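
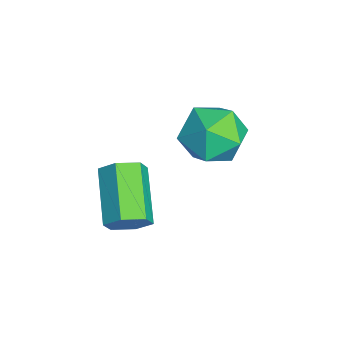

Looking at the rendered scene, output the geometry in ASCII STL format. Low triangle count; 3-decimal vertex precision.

solid 
facet normal 0.881 0.033 -0.473
outer loop
vertex 1.737 -1.15 -0.4
vertex 1.392 -0.927 -1.027
vertex 1.638 -0.419 -0.533
endloop
endfacet
facet normal 0.455 0.219 0.863
outer loop
vertex 1.737 -1.15 -0.4
vertex 1.638 -0.419 -0.533
vertex -0.007 -1.217 0.535
endloop
endfacet
facet normal 0.454 0.219 0.863
outer loop
vertex -0.007 -1.217 0.535
vertex 1.638 -0.419 -0.533
vertex -0.107 -0.485 0.402
endloop
endfacet
facet normal -0.881 -0.035 0.472
outer loop
vertex -0.007 -1.217 0.535
vertex -0.107 -0.485 0.402
vertex -0.352 -0.993 -0.093
endloop
endfacet
facet normal 0.881 0.033 -0.472
outer loop
vertex 1.638 -0.419 -0.533
vertex 1.392 -0.927 -1.027
vertex 1.293 -0.195 -1.161
endloop
endfacet
facet normal 0.113 0.954 0.278
outer loop
vertex 1.638 -0.419 -0.533
vertex 1.293 -0.195 -1.161
vertex -0.107 -0.485 0.402
endloop
endfacet
facet normal 0.112 0.954 0.277
outer loop
vertex -0.107 -0.485 0.402
vertex 1.293 -0.195 -1.161
vertex -0.451 -0.262 -0.226
endloop
endfacet
facet normal -0.882 -0.034 0.471
outer loop
vertex -0.107 -0.485 0.402
vertex -0.451 -0.262 -0.226
vertex -0.352 -0.993 -0.093
endloop
endfacet
facet normal 0.881 0.033 -0.472
outer loop
vertex 1.293 -0.195 -1.161
vertex 1.392 -0.927 -1.027
vertex 1.047 -0.703 -1.655
endloop
endfacet
facet normal -0.342 0.735 -0.585
outer loop
vertex 1.293 -0.195 -1.161
vertex 1.047 -0.703 -1.655
vertex -0.451 -0.262 -0.226
endloop
endfacet
facet normal -0.342 0.735 -0.585
outer loop
vertex -0.451 -0.262 -0.226
vertex 1.047 -0.703 -1.655
vertex -0.697 -0.77 -0.72
endloop
endfacet
facet normal -0.881 -0.033 0.473
outer loop
vertex -0.451 -0.262 -0.226
vertex -0.697 -0.77 -0.72
vertex -0.352 -0.993 -0.093
endloop
endfacet
facet normal 0.881 0.035 -0.472
outer loop
vertex 1.047 -0.703 -1.655
vertex 1.392 -0.927 -1.027
vertex 1.147 -1.435 -1.522
endloop
endfacet
facet normal -0.454 -0.219 -0.863
outer loop
vertex 1.047 -0.703 -1.655
vertex 1.147 -1.435 -1.522
vertex -0.697 -0.77 -0.72
endloop
endfacet
facet normal -0.454 -0.219 -0.864
outer loop
vertex -0.697 -0.77 -0.72
vertex 1.147 -1.435 -1.522
vertex -0.598 -1.501 -0.587
endloop
endfacet
facet normal -0.881 -0.033 0.473
outer loop
vertex -0.697 -0.77 -0.72
vertex -0.598 -1.501 -0.587
vertex -0.352 -0.993 -0.093
endloop
endfacet
facet normal 0.882 0.034 -0.471
outer loop
vertex 1.147 -1.435 -1.522
vertex 1.392 -0.927 -1.027
vertex 1.491 -1.658 -0.894
endloop
endfacet
facet normal -0.112 -0.954 -0.277
outer loop
vertex 1.147 -1.435 -1.522
vertex 1.491 -1.658 -0.894
vertex -0.598 -1.501 -0.587
endloop
endfacet
facet normal -0.113 -0.954 -0.278
outer loop
vertex -0.598 -1.501 -0.587
vertex 1.491 -1.658 -0.894
vertex -0.253 -1.725 0.041
endloop
endfacet
facet normal -0.881 -0.033 0.472
outer loop
vertex -0.598 -1.501 -0.587
vertex -0.253 -1.725 0.041
vertex -0.352 -0.993 -0.093
endloop
endfacet
facet normal 0.881 0.033 -0.473
outer loop
vertex 1.491 -1.658 -0.894
vertex 1.392 -0.927 -1.027
vertex 1.737 -1.15 -0.4
endloop
endfacet
facet normal 0.342 -0.735 0.585
outer loop
vertex 1.491 -1.658 -0.894
vertex 1.737 -1.15 -0.4
vertex -0.253 -1.725 0.041
endloop
endfacet
facet normal 0.342 -0.735 0.585
outer loop
vertex -0.253 -1.725 0.041
vertex 1.737 -1.15 -0.4
vertex -0.007 -1.217 0.535
endloop
endfacet
facet normal -0.881 -0.033 0.472
outer loop
vertex -0.253 -1.725 0.041
vertex -0.007 -1.217 0.535
vertex -0.352 -0.993 -0.093
endloop
endfacet
facet normal -0.876 -0.369 0.312
outer loop
vertex -3.243 2.11 -0.185
vertex -2.978 1.048 -0.698
vertex -2.66 1.262 0.449
endloop
endfacet
facet normal -0.635 0.132 0.761
outer loop
vertex -3.243 2.11 -0.185
vertex -2.66 1.262 0.449
vertex -2.32 2.419 0.532
endloop
endfacet
facet normal -0.551 0.737 0.392
outer loop
vertex -3.243 2.11 -0.185
vertex -2.32 2.419 0.532
vertex -2.428 2.92 -0.563
endloop
endfacet
facet normal -0.739 0.610 -0.285
outer loop
vertex -3.243 2.11 -0.185
vertex -2.428 2.92 -0.563
vertex -2.835 2.072 -1.323
endloop
endfacet
facet normal -0.940 -0.073 -0.334
outer loop
vertex -3.243 2.11 -0.185
vertex -2.835 2.072 -1.323
vertex -2.978 1.048 -0.698
endloop
endfacet
facet normal 0.006 -0.073 0.997
outer loop
vertex -2.32 2.419 0.532
vertex -2.66 1.262 0.449
vertex -1.485 1.548 0.463
endloop
endfacet
facet normal -0.383 -0.883 0.271
outer loop
vertex -2.66 1.262 0.449
vertex -2.978 1.048 -0.698
vertex -1.892 0.7 -0.297
endloop
endfacet
facet normal -0.486 -0.405 -0.774
outer loop
vertex -2.978 1.048 -0.698
vertex -2.835 2.072 -1.323
vertex -2.0 1.201 -1.392
endloop
endfacet
facet normal -0.162 0.701 -0.695
outer loop
vertex -2.835 2.072 -1.323
vertex -2.428 2.92 -0.563
vertex -1.66 2.358 -1.309
endloop
endfacet
facet normal 0.142 0.905 0.400
outer loop
vertex -2.428 2.92 -0.563
vertex -2.32 2.419 0.532
vertex -1.342 2.572 -0.162
endloop
endfacet
facet normal 0.739 -0.610 0.285
outer loop
vertex -1.077 1.51 -0.675
vertex -1.485 1.548 0.463
vertex -1.892 0.7 -0.297
endloop
endfacet
facet normal 0.551 -0.737 -0.392
outer loop
vertex -1.077 1.51 -0.675
vertex -1.892 0.7 -0.297
vertex -2.0 1.201 -1.392
endloop
endfacet
facet normal 0.635 -0.132 -0.761
outer loop
vertex -1.077 1.51 -0.675
vertex -2.0 1.201 -1.392
vertex -1.66 2.358 -1.309
endloop
endfacet
facet normal 0.876 0.369 -0.312
outer loop
vertex -1.077 1.51 -0.675
vertex -1.66 2.358 -1.309
vertex -1.342 2.572 -0.162
endloop
endfacet
facet normal 0.940 0.073 0.334
outer loop
vertex -1.077 1.51 -0.675
vertex -1.342 2.572 -0.162
vertex -1.485 1.548 0.463
endloop
endfacet
facet normal 0.162 -0.701 0.695
outer loop
vertex -1.892 0.7 -0.297
vertex -1.485 1.548 0.463
vertex -2.66 1.262 0.449
endloop
endfacet
facet normal -0.142 -0.905 -0.400
outer loop
vertex -2.0 1.201 -1.392
vertex -1.892 0.7 -0.297
vertex -2.978 1.048 -0.698
endloop
endfacet
facet normal -0.006 0.073 -0.997
outer loop
vertex -1.66 2.358 -1.309
vertex -2.0 1.201 -1.392
vertex -2.835 2.072 -1.323
endloop
endfacet
facet normal 0.383 0.883 -0.271
outer loop
vertex -1.342 2.572 -0.162
vertex -1.66 2.358 -1.309
vertex -2.428 2.92 -0.563
endloop
endfacet
facet normal 0.486 0.405 0.774
outer loop
vertex -1.485 1.548 0.463
vertex -1.342 2.572 -0.162
vertex -2.32 2.419 0.532
endloop
endfacet

endsolid


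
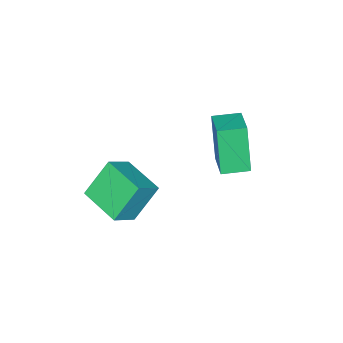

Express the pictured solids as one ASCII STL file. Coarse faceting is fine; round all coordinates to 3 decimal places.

solid 
facet normal -0.732 0.680 0.034
outer loop
vertex -3.025 1.886 3.446
vertex -2.119 2.841 3.863
vertex -2.641 2.4 1.436
endloop
endfacet
facet normal -0.656 -0.692 -0.302
outer loop
vertex -1.821 1.639 1.397
vertex -3.025 1.886 3.446
vertex -2.641 2.4 1.436
endloop
endfacet
facet normal -0.733 0.680 0.034
outer loop
vertex -2.641 2.4 1.436
vertex -2.119 2.841 3.863
vertex -1.736 3.355 1.852
endloop
endfacet
facet normal 0.181 0.244 -0.953
outer loop
vertex -1.736 3.355 1.852
vertex -1.821 1.639 1.397
vertex -2.641 2.4 1.436
endloop
endfacet
facet normal -0.181 -0.244 0.953
outer loop
vertex -3.025 1.886 3.446
vertex -1.299 2.08 3.824
vertex -2.119 2.841 3.863
endloop
endfacet
facet normal -0.656 -0.692 -0.302
outer loop
vertex -2.204 1.125 3.408
vertex -3.025 1.886 3.446
vertex -1.821 1.639 1.397
endloop
endfacet
facet normal -0.181 -0.243 0.953
outer loop
vertex -2.204 1.125 3.408
vertex -1.299 2.08 3.824
vertex -3.025 1.886 3.446
endloop
endfacet
facet normal 0.656 0.692 0.302
outer loop
vertex -2.119 2.841 3.863
vertex -1.299 2.08 3.824
vertex -1.736 3.355 1.852
endloop
endfacet
facet normal 0.182 0.244 -0.953
outer loop
vertex -0.915 2.594 1.814
vertex -1.821 1.639 1.397
vertex -1.736 3.355 1.852
endloop
endfacet
facet normal 0.655 0.692 0.302
outer loop
vertex -1.736 3.355 1.852
vertex -1.299 2.08 3.824
vertex -0.915 2.594 1.814
endloop
endfacet
facet normal 0.732 -0.680 -0.034
outer loop
vertex -0.915 2.594 1.814
vertex -2.204 1.125 3.408
vertex -1.821 1.639 1.397
endloop
endfacet
facet normal 0.733 -0.680 -0.034
outer loop
vertex -1.299 2.08 3.824
vertex -2.204 1.125 3.408
vertex -0.915 2.594 1.814
endloop
endfacet
facet normal -0.576 0.200 0.793
outer loop
vertex 1.763 -0.484 2.743
vertex 2.105 1.233 2.559
vertex 0.786 -0.369 2.005
endloop
endfacet
facet normal -0.194 -0.975 0.105
outer loop
vertex 1.775 -0.713 0.641
vertex 1.763 -0.484 2.743
vertex 0.786 -0.369 2.005
endloop
endfacet
facet normal -0.575 0.199 0.793
outer loop
vertex 0.786 -0.369 2.005
vertex 2.105 1.233 2.559
vertex 1.127 1.348 1.821
endloop
endfacet
facet normal -0.795 0.094 -0.600
outer loop
vertex 1.127 1.348 1.821
vertex 1.775 -0.713 0.641
vertex 0.786 -0.369 2.005
endloop
endfacet
facet normal 0.795 -0.094 0.600
outer loop
vertex 1.763 -0.484 2.743
vertex 3.094 0.889 1.195
vertex 2.105 1.233 2.559
endloop
endfacet
facet normal -0.194 -0.975 0.105
outer loop
vertex 2.753 -0.828 1.379
vertex 1.763 -0.484 2.743
vertex 1.775 -0.713 0.641
endloop
endfacet
facet normal 0.794 -0.093 0.600
outer loop
vertex 2.753 -0.828 1.379
vertex 3.094 0.889 1.195
vertex 1.763 -0.484 2.743
endloop
endfacet
facet normal 0.194 0.975 -0.105
outer loop
vertex 2.105 1.233 2.559
vertex 3.094 0.889 1.195
vertex 1.127 1.348 1.821
endloop
endfacet
facet normal -0.794 0.094 -0.600
outer loop
vertex 2.117 1.004 0.457
vertex 1.775 -0.713 0.641
vertex 1.127 1.348 1.821
endloop
endfacet
facet normal 0.194 0.975 -0.105
outer loop
vertex 1.127 1.348 1.821
vertex 3.094 0.889 1.195
vertex 2.117 1.004 0.457
endloop
endfacet
facet normal 0.575 -0.200 -0.793
outer loop
vertex 2.117 1.004 0.457
vertex 2.753 -0.828 1.379
vertex 1.775 -0.713 0.641
endloop
endfacet
facet normal 0.576 -0.199 -0.793
outer loop
vertex 3.094 0.889 1.195
vertex 2.753 -0.828 1.379
vertex 2.117 1.004 0.457
endloop
endfacet

endsolid


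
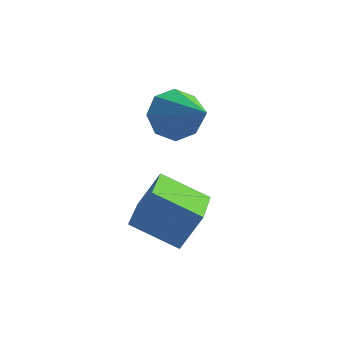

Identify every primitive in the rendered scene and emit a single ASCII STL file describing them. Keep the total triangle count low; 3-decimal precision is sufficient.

solid 
facet normal -0.454 -0.273 -0.848
outer loop
vertex -0.752 -3.324 0.351
vertex -0.762 -1.809 -0.131
vertex 0.558 -3.518 -0.287
endloop
endfacet
facet normal 0.006 -0.953 0.303
outer loop
vertex 1.102 -3.191 0.731
vertex -0.752 -3.324 0.351
vertex 0.558 -3.518 -0.287
endloop
endfacet
facet normal -0.454 -0.273 -0.848
outer loop
vertex 0.558 -3.518 -0.287
vertex -0.762 -1.809 -0.131
vertex 0.548 -2.003 -0.769
endloop
endfacet
facet normal 0.891 -0.132 -0.434
outer loop
vertex 0.548 -2.003 -0.769
vertex 1.102 -3.191 0.731
vertex 0.558 -3.518 -0.287
endloop
endfacet
facet normal -0.891 0.132 0.434
outer loop
vertex -0.752 -3.324 0.351
vertex -0.218 -1.482 0.887
vertex -0.762 -1.809 -0.131
endloop
endfacet
facet normal 0.006 -0.953 0.303
outer loop
vertex -0.208 -2.997 1.369
vertex -0.752 -3.324 0.351
vertex 1.102 -3.191 0.731
endloop
endfacet
facet normal -0.891 0.132 0.434
outer loop
vertex -0.208 -2.997 1.369
vertex -0.218 -1.482 0.887
vertex -0.752 -3.324 0.351
endloop
endfacet
facet normal -0.006 0.953 -0.303
outer loop
vertex -0.762 -1.809 -0.131
vertex -0.218 -1.482 0.887
vertex 0.548 -2.003 -0.769
endloop
endfacet
facet normal 0.891 -0.132 -0.434
outer loop
vertex 1.092 -1.676 0.249
vertex 1.102 -3.191 0.731
vertex 0.548 -2.003 -0.769
endloop
endfacet
facet normal -0.006 0.953 -0.303
outer loop
vertex 0.548 -2.003 -0.769
vertex -0.218 -1.482 0.887
vertex 1.092 -1.676 0.249
endloop
endfacet
facet normal 0.454 0.273 0.848
outer loop
vertex 1.092 -1.676 0.249
vertex -0.208 -2.997 1.369
vertex 1.102 -3.191 0.731
endloop
endfacet
facet normal 0.454 0.273 0.848
outer loop
vertex -0.218 -1.482 0.887
vertex -0.208 -2.997 1.369
vertex 1.092 -1.676 0.249
endloop
endfacet
facet normal -0.546 0.619 -0.564
outer loop
vertex 0.487 0.016 1.396
vertex -0.061 0.095 2.014
vertex 0.629 0.497 1.787
endloop
endfacet
facet normal 0.958 -0.055 -0.281
outer loop
vertex 0.487 0.016 1.396
vertex 0.629 0.497 1.787
vertex 0.901 -0.995 3.006
endloop
endfacet
facet normal -0.546 0.620 -0.563
outer loop
vertex 0.629 0.497 1.787
vertex -0.061 0.095 2.014
vertex 0.367 0.742 2.311
endloop
endfacet
facet normal 0.886 0.379 0.266
outer loop
vertex 0.629 0.497 1.787
vertex 0.367 0.742 2.311
vertex 0.901 -0.995 3.006
endloop
endfacet
facet normal -0.546 0.620 -0.563
outer loop
vertex 0.367 0.742 2.311
vertex -0.061 0.095 2.014
vertex -0.146 0.608 2.661
endloop
endfacet
facet normal 0.422 0.446 0.789
outer loop
vertex 0.367 0.742 2.311
vertex -0.146 0.608 2.661
vertex 0.901 -0.995 3.006
endloop
endfacet
facet normal -0.547 0.620 -0.563
outer loop
vertex -0.146 0.608 2.661
vertex -0.061 0.095 2.014
vertex -0.609 0.174 2.633
endloop
endfacet
facet normal -0.160 0.107 0.981
outer loop
vertex -0.146 0.608 2.661
vertex -0.609 0.174 2.633
vertex 0.901 -0.995 3.006
endloop
endfacet
facet normal -0.546 0.620 -0.563
outer loop
vertex -0.609 0.174 2.633
vertex -0.061 0.095 2.014
vertex -0.751 -0.306 2.242
endloop
endfacet
facet normal -0.522 -0.441 0.731
outer loop
vertex -0.609 0.174 2.633
vertex -0.751 -0.306 2.242
vertex 0.901 -0.995 3.006
endloop
endfacet
facet normal -0.546 0.620 -0.563
outer loop
vertex -0.751 -0.306 2.242
vertex -0.061 0.095 2.014
vertex -0.489 -0.551 1.718
endloop
endfacet
facet normal -0.450 -0.874 0.184
outer loop
vertex -0.751 -0.306 2.242
vertex -0.489 -0.551 1.718
vertex 0.901 -0.995 3.006
endloop
endfacet
facet normal -0.546 0.620 -0.564
outer loop
vertex -0.489 -0.551 1.718
vertex -0.061 0.095 2.014
vertex 0.024 -0.418 1.368
endloop
endfacet
facet normal 0.013 -0.941 -0.338
outer loop
vertex -0.489 -0.551 1.718
vertex 0.024 -0.418 1.368
vertex 0.901 -0.995 3.006
endloop
endfacet
facet normal -0.546 0.619 -0.564
outer loop
vertex 0.024 -0.418 1.368
vertex -0.061 0.095 2.014
vertex 0.487 0.016 1.396
endloop
endfacet
facet normal 0.596 -0.602 -0.531
outer loop
vertex 0.024 -0.418 1.368
vertex 0.487 0.016 1.396
vertex 0.901 -0.995 3.006
endloop
endfacet

endsolid


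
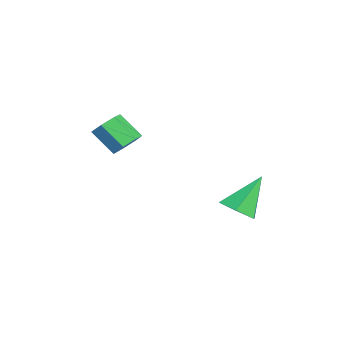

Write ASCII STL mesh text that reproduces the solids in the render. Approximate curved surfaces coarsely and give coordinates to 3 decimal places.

solid 
facet normal 0.400 0.606 -0.688
outer loop
vertex 1.286 -2.75 0.496
vertex 0.554 -2.575 0.225
vertex 0.976 -2.206 0.795
endloop
endfacet
facet normal 0.800 0.135 0.584
outer loop
vertex 1.286 -2.75 0.496
vertex 0.976 -2.206 0.795
vertex 0.698 -3.641 1.507
endloop
endfacet
facet normal 0.800 0.135 0.584
outer loop
vertex 0.698 -3.641 1.507
vertex 0.976 -2.206 0.795
vertex 0.388 -3.096 1.806
endloop
endfacet
facet normal -0.401 -0.605 0.688
outer loop
vertex 0.698 -3.641 1.507
vertex 0.388 -3.096 1.806
vertex -0.034 -3.465 1.235
endloop
endfacet
facet normal 0.400 0.606 -0.688
outer loop
vertex 0.976 -2.206 0.795
vertex 0.554 -2.575 0.225
vertex 0.348 -1.939 0.665
endloop
endfacet
facet normal 0.151 0.697 0.701
outer loop
vertex 0.976 -2.206 0.795
vertex 0.348 -1.939 0.665
vertex 0.388 -3.096 1.806
endloop
endfacet
facet normal 0.150 0.697 0.701
outer loop
vertex 0.388 -3.096 1.806
vertex 0.348 -1.939 0.665
vertex -0.24 -2.83 1.676
endloop
endfacet
facet normal -0.399 -0.607 0.687
outer loop
vertex 0.388 -3.096 1.806
vertex -0.24 -2.83 1.676
vertex -0.034 -3.465 1.235
endloop
endfacet
facet normal 0.401 0.605 -0.687
outer loop
vertex 0.348 -1.939 0.665
vertex 0.554 -2.575 0.225
vertex -0.124 -2.151 0.203
endloop
endfacet
facet normal -0.614 0.734 0.290
outer loop
vertex 0.348 -1.939 0.665
vertex -0.124 -2.151 0.203
vertex -0.24 -2.83 1.676
endloop
endfacet
facet normal -0.614 0.734 0.290
outer loop
vertex -0.24 -2.83 1.676
vertex -0.124 -2.151 0.203
vertex -0.712 -3.042 1.214
endloop
endfacet
facet normal -0.400 -0.607 0.687
outer loop
vertex -0.24 -2.83 1.676
vertex -0.712 -3.042 1.214
vertex -0.034 -3.465 1.235
endloop
endfacet
facet normal 0.401 0.606 -0.687
outer loop
vertex -0.124 -2.151 0.203
vertex 0.554 -2.575 0.225
vertex -0.086 -2.682 -0.243
endloop
endfacet
facet normal -0.915 0.219 -0.339
outer loop
vertex -0.124 -2.151 0.203
vertex -0.086 -2.682 -0.243
vertex -0.712 -3.042 1.214
endloop
endfacet
facet normal -0.915 0.219 -0.339
outer loop
vertex -0.712 -3.042 1.214
vertex -0.086 -2.682 -0.243
vertex -0.674 -3.573 0.768
endloop
endfacet
facet normal -0.400 -0.606 0.688
outer loop
vertex -0.712 -3.042 1.214
vertex -0.674 -3.573 0.768
vertex -0.034 -3.465 1.235
endloop
endfacet
facet normal 0.401 0.606 -0.687
outer loop
vertex -0.086 -2.682 -0.243
vertex 0.554 -2.575 0.225
vertex 0.434 -3.132 -0.336
endloop
endfacet
facet normal -0.527 -0.462 -0.713
outer loop
vertex -0.086 -2.682 -0.243
vertex 0.434 -3.132 -0.336
vertex -0.674 -3.573 0.768
endloop
endfacet
facet normal -0.528 -0.461 -0.714
outer loop
vertex -0.674 -3.573 0.768
vertex 0.434 -3.132 -0.336
vertex -0.154 -4.023 0.674
endloop
endfacet
facet normal -0.400 -0.606 0.688
outer loop
vertex -0.674 -3.573 0.768
vertex -0.154 -4.023 0.674
vertex -0.034 -3.465 1.235
endloop
endfacet
facet normal 0.399 0.607 -0.688
outer loop
vertex 0.434 -3.132 -0.336
vertex 0.554 -2.575 0.225
vertex 1.045 -3.162 -0.008
endloop
endfacet
facet normal 0.257 -0.794 -0.551
outer loop
vertex 0.434 -3.132 -0.336
vertex 1.045 -3.162 -0.008
vertex -0.154 -4.023 0.674
endloop
endfacet
facet normal 0.257 -0.794 -0.550
outer loop
vertex -0.154 -4.023 0.674
vertex 1.045 -3.162 -0.008
vertex 0.457 -4.053 1.003
endloop
endfacet
facet normal -0.400 -0.606 0.688
outer loop
vertex -0.154 -4.023 0.674
vertex 0.457 -4.053 1.003
vertex -0.034 -3.465 1.235
endloop
endfacet
facet normal 0.399 0.607 -0.687
outer loop
vertex 1.045 -3.162 -0.008
vertex 0.554 -2.575 0.225
vertex 1.286 -2.75 0.496
endloop
endfacet
facet normal 0.848 -0.529 0.027
outer loop
vertex 1.045 -3.162 -0.008
vertex 1.286 -2.75 0.496
vertex 0.457 -4.053 1.003
endloop
endfacet
facet normal 0.848 -0.529 0.027
outer loop
vertex 0.457 -4.053 1.003
vertex 1.286 -2.75 0.496
vertex 0.698 -3.641 1.507
endloop
endfacet
facet normal -0.401 -0.606 0.687
outer loop
vertex 0.457 -4.053 1.003
vertex 0.698 -3.641 1.507
vertex -0.034 -3.465 1.235
endloop
endfacet
facet normal 0.348 -0.528 -0.775
outer loop
vertex 4.287 1.696 -1.798
vertex 3.468 1.81 -2.244
vertex 4.158 2.437 -2.361
endloop
endfacet
facet normal 0.733 0.488 0.474
outer loop
vertex 4.287 1.696 -1.798
vertex 4.158 2.437 -2.361
vertex 2.752 2.89 -0.656
endloop
endfacet
facet normal 0.348 -0.528 -0.775
outer loop
vertex 4.158 2.437 -2.361
vertex 3.468 1.81 -2.244
vertex 3.338 2.551 -2.807
endloop
endfacet
facet normal 0.191 0.976 -0.102
outer loop
vertex 4.158 2.437 -2.361
vertex 3.338 2.551 -2.807
vertex 2.752 2.89 -0.656
endloop
endfacet
facet normal 0.350 -0.527 -0.775
outer loop
vertex 3.338 2.551 -2.807
vertex 3.468 1.81 -2.244
vertex 2.648 1.923 -2.691
endloop
endfacet
facet normal -0.670 0.683 -0.290
outer loop
vertex 3.338 2.551 -2.807
vertex 2.648 1.923 -2.691
vertex 2.752 2.89 -0.656
endloop
endfacet
facet normal 0.350 -0.527 -0.775
outer loop
vertex 2.648 1.923 -2.691
vertex 3.468 1.81 -2.244
vertex 2.778 1.182 -2.128
endloop
endfacet
facet normal -0.990 -0.099 0.098
outer loop
vertex 2.648 1.923 -2.691
vertex 2.778 1.182 -2.128
vertex 2.752 2.89 -0.656
endloop
endfacet
facet normal 0.349 -0.527 -0.775
outer loop
vertex 2.778 1.182 -2.128
vertex 3.468 1.81 -2.244
vertex 3.597 1.068 -1.681
endloop
endfacet
facet normal -0.449 -0.587 0.673
outer loop
vertex 2.778 1.182 -2.128
vertex 3.597 1.068 -1.681
vertex 2.752 2.89 -0.656
endloop
endfacet
facet normal 0.349 -0.527 -0.775
outer loop
vertex 3.597 1.068 -1.681
vertex 3.468 1.81 -2.244
vertex 4.287 1.696 -1.798
endloop
endfacet
facet normal 0.413 -0.293 0.862
outer loop
vertex 3.597 1.068 -1.681
vertex 4.287 1.696 -1.798
vertex 2.752 2.89 -0.656
endloop
endfacet

endsolid


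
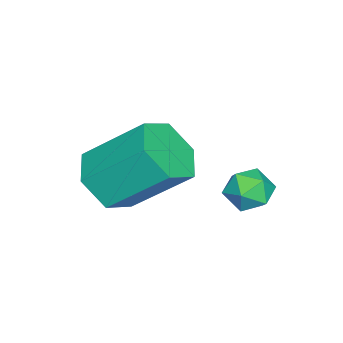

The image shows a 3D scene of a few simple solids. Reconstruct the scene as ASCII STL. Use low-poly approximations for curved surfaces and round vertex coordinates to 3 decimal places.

solid 
facet normal -0.913 0.375 0.162
outer loop
vertex -1.5 0.365 -2.478
vertex -1.356 0.418 -1.79
vertex -1.212 0.955 -2.222
endloop
endfacet
facet normal -0.681 0.545 -0.490
outer loop
vertex -1.5 0.365 -2.478
vertex -1.212 0.955 -2.222
vertex -0.985 0.689 -2.833
endloop
endfacet
facet normal -0.540 -0.062 -0.840
outer loop
vertex -1.5 0.365 -2.478
vertex -0.985 0.689 -2.833
vertex -0.988 -0.014 -2.779
endloop
endfacet
facet normal -0.686 -0.607 -0.401
outer loop
vertex -1.5 0.365 -2.478
vertex -0.988 -0.014 -2.779
vertex -1.217 -0.181 -2.135
endloop
endfacet
facet normal -0.916 -0.338 0.218
outer loop
vertex -1.5 0.365 -2.478
vertex -1.217 -0.181 -2.135
vertex -1.356 0.418 -1.79
endloop
endfacet
facet normal -0.069 0.905 -0.420
outer loop
vertex -0.985 0.689 -2.833
vertex -1.212 0.955 -2.222
vertex -0.523 0.941 -2.365
endloop
endfacet
facet normal -0.444 0.631 0.636
outer loop
vertex -1.212 0.955 -2.222
vertex -1.356 0.418 -1.79
vertex -0.752 0.774 -1.721
endloop
endfacet
facet normal -0.450 -0.522 0.725
outer loop
vertex -1.356 0.418 -1.79
vertex -1.217 -0.181 -2.135
vertex -0.755 0.071 -1.667
endloop
endfacet
facet normal -0.077 -0.958 -0.276
outer loop
vertex -1.217 -0.181 -2.135
vertex -0.988 -0.014 -2.779
vertex -0.528 -0.195 -2.278
endloop
endfacet
facet normal 0.157 -0.076 -0.985
outer loop
vertex -0.988 -0.014 -2.779
vertex -0.985 0.689 -2.833
vertex -0.384 0.342 -2.71
endloop
endfacet
facet normal 0.686 0.607 0.401
outer loop
vertex -0.24 0.395 -2.022
vertex -0.523 0.941 -2.365
vertex -0.752 0.774 -1.721
endloop
endfacet
facet normal 0.540 0.062 0.840
outer loop
vertex -0.24 0.395 -2.022
vertex -0.752 0.774 -1.721
vertex -0.755 0.071 -1.667
endloop
endfacet
facet normal 0.681 -0.545 0.490
outer loop
vertex -0.24 0.395 -2.022
vertex -0.755 0.071 -1.667
vertex -0.528 -0.195 -2.278
endloop
endfacet
facet normal 0.913 -0.375 -0.162
outer loop
vertex -0.24 0.395 -2.022
vertex -0.528 -0.195 -2.278
vertex -0.384 0.342 -2.71
endloop
endfacet
facet normal 0.916 0.338 -0.218
outer loop
vertex -0.24 0.395 -2.022
vertex -0.384 0.342 -2.71
vertex -0.523 0.941 -2.365
endloop
endfacet
facet normal 0.077 0.958 0.276
outer loop
vertex -0.752 0.774 -1.721
vertex -0.523 0.941 -2.365
vertex -1.212 0.955 -2.222
endloop
endfacet
facet normal -0.157 0.076 0.985
outer loop
vertex -0.755 0.071 -1.667
vertex -0.752 0.774 -1.721
vertex -1.356 0.418 -1.79
endloop
endfacet
facet normal 0.069 -0.905 0.420
outer loop
vertex -0.528 -0.195 -2.278
vertex -0.755 0.071 -1.667
vertex -1.217 -0.181 -2.135
endloop
endfacet
facet normal 0.444 -0.631 -0.636
outer loop
vertex -0.384 0.342 -2.71
vertex -0.528 -0.195 -2.278
vertex -0.988 -0.014 -2.779
endloop
endfacet
facet normal 0.450 0.522 -0.725
outer loop
vertex -0.523 0.941 -2.365
vertex -0.384 0.342 -2.71
vertex -0.985 0.689 -2.833
endloop
endfacet
facet normal 0.092 -0.744 -0.662
outer loop
vertex 2.3 -2.005 -1.28
vertex 1.443 -2.347 -1.015
vertex 1.505 -1.706 -1.727
endloop
endfacet
facet normal 0.553 0.592 -0.587
outer loop
vertex 2.3 -2.005 -1.28
vertex 1.505 -1.706 -1.727
vertex 2.114 -0.51 0.051
endloop
endfacet
facet normal 0.553 0.592 -0.587
outer loop
vertex 2.114 -0.51 0.051
vertex 1.505 -1.706 -1.727
vertex 1.319 -0.211 -0.396
endloop
endfacet
facet normal -0.093 0.743 0.663
outer loop
vertex 2.114 -0.51 0.051
vertex 1.319 -0.211 -0.396
vertex 1.257 -0.853 0.315
endloop
endfacet
facet normal 0.093 -0.744 -0.662
outer loop
vertex 1.505 -1.706 -1.727
vertex 1.443 -2.347 -1.015
vertex 0.648 -2.048 -1.463
endloop
endfacet
facet normal -0.441 0.566 -0.697
outer loop
vertex 1.505 -1.706 -1.727
vertex 0.648 -2.048 -1.463
vertex 1.319 -0.211 -0.396
endloop
endfacet
facet normal -0.441 0.566 -0.697
outer loop
vertex 1.319 -0.211 -0.396
vertex 0.648 -2.048 -1.463
vertex 0.462 -0.554 -0.132
endloop
endfacet
facet normal -0.093 0.743 0.663
outer loop
vertex 1.319 -0.211 -0.396
vertex 0.462 -0.554 -0.132
vertex 1.257 -0.853 0.315
endloop
endfacet
facet normal 0.094 -0.743 -0.662
outer loop
vertex 0.648 -2.048 -1.463
vertex 1.443 -2.347 -1.015
vertex 0.586 -2.69 -0.751
endloop
endfacet
facet normal -0.994 -0.026 -0.110
outer loop
vertex 0.648 -2.048 -1.463
vertex 0.586 -2.69 -0.751
vertex 0.462 -0.554 -0.132
endloop
endfacet
facet normal -0.994 -0.026 -0.110
outer loop
vertex 0.462 -0.554 -0.132
vertex 0.586 -2.69 -0.751
vertex 0.4 -1.195 0.58
endloop
endfacet
facet normal -0.092 0.744 0.662
outer loop
vertex 0.462 -0.554 -0.132
vertex 0.4 -1.195 0.58
vertex 1.257 -0.853 0.315
endloop
endfacet
facet normal 0.093 -0.743 -0.663
outer loop
vertex 0.586 -2.69 -0.751
vertex 1.443 -2.347 -1.015
vertex 1.381 -2.989 -0.304
endloop
endfacet
facet normal -0.553 -0.592 0.587
outer loop
vertex 0.586 -2.69 -0.751
vertex 1.381 -2.989 -0.304
vertex 0.4 -1.195 0.58
endloop
endfacet
facet normal -0.553 -0.592 0.587
outer loop
vertex 0.4 -1.195 0.58
vertex 1.381 -2.989 -0.304
vertex 1.195 -1.494 1.027
endloop
endfacet
facet normal -0.092 0.744 0.662
outer loop
vertex 0.4 -1.195 0.58
vertex 1.195 -1.494 1.027
vertex 1.257 -0.853 0.315
endloop
endfacet
facet normal 0.093 -0.743 -0.663
outer loop
vertex 1.381 -2.989 -0.304
vertex 1.443 -2.347 -1.015
vertex 2.238 -2.646 -0.568
endloop
endfacet
facet normal 0.441 -0.566 0.697
outer loop
vertex 1.381 -2.989 -0.304
vertex 2.238 -2.646 -0.568
vertex 1.195 -1.494 1.027
endloop
endfacet
facet normal 0.441 -0.566 0.697
outer loop
vertex 1.195 -1.494 1.027
vertex 2.238 -2.646 -0.568
vertex 2.052 -1.152 0.763
endloop
endfacet
facet normal -0.093 0.744 0.662
outer loop
vertex 1.195 -1.494 1.027
vertex 2.052 -1.152 0.763
vertex 1.257 -0.853 0.315
endloop
endfacet
facet normal 0.092 -0.744 -0.662
outer loop
vertex 2.238 -2.646 -0.568
vertex 1.443 -2.347 -1.015
vertex 2.3 -2.005 -1.28
endloop
endfacet
facet normal 0.994 0.026 0.110
outer loop
vertex 2.238 -2.646 -0.568
vertex 2.3 -2.005 -1.28
vertex 2.052 -1.152 0.763
endloop
endfacet
facet normal 0.994 0.026 0.110
outer loop
vertex 2.052 -1.152 0.763
vertex 2.3 -2.005 -1.28
vertex 2.114 -0.51 0.051
endloop
endfacet
facet normal -0.094 0.743 0.662
outer loop
vertex 2.052 -1.152 0.763
vertex 2.114 -0.51 0.051
vertex 1.257 -0.853 0.315
endloop
endfacet

endsolid


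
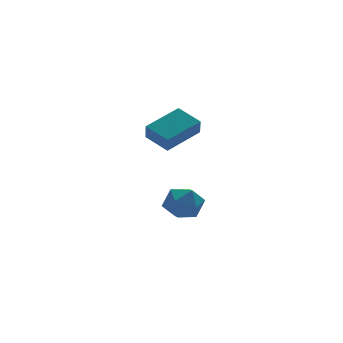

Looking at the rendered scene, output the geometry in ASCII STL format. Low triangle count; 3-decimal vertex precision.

solid 
facet normal -0.886 -0.310 -0.344
outer loop
vertex -4.29 -3.963 2.722
vertex -4.879 -2.849 3.235
vertex -4.139 -3.518 1.931
endloop
endfacet
facet normal 0.432 -0.819 -0.378
outer loop
vertex -2.401 -2.911 2.605
vertex -4.29 -3.963 2.722
vertex -4.139 -3.518 1.931
endloop
endfacet
facet normal -0.886 -0.309 -0.344
outer loop
vertex -4.139 -3.518 1.931
vertex -4.879 -2.849 3.235
vertex -4.727 -2.404 2.444
endloop
endfacet
facet normal 0.165 0.483 -0.860
outer loop
vertex -4.727 -2.404 2.444
vertex -2.401 -2.911 2.605
vertex -4.139 -3.518 1.931
endloop
endfacet
facet normal -0.165 -0.483 0.860
outer loop
vertex -4.29 -3.963 2.722
vertex -3.141 -2.242 3.909
vertex -4.879 -2.849 3.235
endloop
endfacet
facet normal 0.433 -0.819 -0.377
outer loop
vertex -2.553 -3.356 3.396
vertex -4.29 -3.963 2.722
vertex -2.401 -2.911 2.605
endloop
endfacet
facet normal -0.165 -0.483 0.860
outer loop
vertex -2.553 -3.356 3.396
vertex -3.141 -2.242 3.909
vertex -4.29 -3.963 2.722
endloop
endfacet
facet normal -0.432 0.819 0.378
outer loop
vertex -4.879 -2.849 3.235
vertex -3.141 -2.242 3.909
vertex -4.727 -2.404 2.444
endloop
endfacet
facet normal 0.165 0.483 -0.860
outer loop
vertex -2.99 -1.797 3.118
vertex -2.401 -2.911 2.605
vertex -4.727 -2.404 2.444
endloop
endfacet
facet normal -0.433 0.819 0.378
outer loop
vertex -4.727 -2.404 2.444
vertex -3.141 -2.242 3.909
vertex -2.99 -1.797 3.118
endloop
endfacet
facet normal 0.886 0.310 0.345
outer loop
vertex -2.99 -1.797 3.118
vertex -2.553 -3.356 3.396
vertex -2.401 -2.911 2.605
endloop
endfacet
facet normal 0.887 0.310 0.344
outer loop
vertex -3.141 -2.242 3.909
vertex -2.553 -3.356 3.396
vertex -2.99 -1.797 3.118
endloop
endfacet
facet normal -0.874 -0.017 0.485
outer loop
vertex -3.245 -0.415 -2.712
vertex -2.905 -1.221 -2.128
vertex -2.745 -0.234 -1.804
endloop
endfacet
facet normal -0.717 0.644 0.266
outer loop
vertex -3.245 -0.415 -2.712
vertex -2.745 -0.234 -1.804
vertex -2.531 0.354 -2.65
endloop
endfacet
facet normal -0.639 0.629 -0.443
outer loop
vertex -3.245 -0.415 -2.712
vertex -2.531 0.354 -2.65
vertex -2.559 -0.27 -3.495
endloop
endfacet
facet normal -0.748 -0.042 -0.663
outer loop
vertex -3.245 -0.415 -2.712
vertex -2.559 -0.27 -3.495
vertex -2.79 -1.244 -3.173
endloop
endfacet
facet normal -0.893 -0.441 -0.089
outer loop
vertex -3.245 -0.415 -2.712
vertex -2.79 -1.244 -3.173
vertex -2.905 -1.221 -2.128
endloop
endfacet
facet normal -0.091 0.828 0.553
outer loop
vertex -2.531 0.354 -2.65
vertex -2.745 -0.234 -1.804
vertex -1.75 0.024 -2.027
endloop
endfacet
facet normal -0.344 -0.242 0.907
outer loop
vertex -2.745 -0.234 -1.804
vertex -2.905 -1.221 -2.128
vertex -1.981 -0.95 -1.705
endloop
endfacet
facet normal -0.375 -0.927 -0.021
outer loop
vertex -2.905 -1.221 -2.128
vertex -2.79 -1.244 -3.173
vertex -2.009 -1.574 -2.55
endloop
endfacet
facet normal -0.140 -0.281 -0.950
outer loop
vertex -2.79 -1.244 -3.173
vertex -2.559 -0.27 -3.495
vertex -1.795 -0.986 -3.396
endloop
endfacet
facet normal 0.037 0.803 -0.594
outer loop
vertex -2.559 -0.27 -3.495
vertex -2.531 0.354 -2.65
vertex -1.635 0.001 -3.072
endloop
endfacet
facet normal 0.748 0.042 0.663
outer loop
vertex -1.295 -0.805 -2.488
vertex -1.75 0.024 -2.027
vertex -1.981 -0.95 -1.705
endloop
endfacet
facet normal 0.639 -0.629 0.443
outer loop
vertex -1.295 -0.805 -2.488
vertex -1.981 -0.95 -1.705
vertex -2.009 -1.574 -2.55
endloop
endfacet
facet normal 0.717 -0.644 -0.266
outer loop
vertex -1.295 -0.805 -2.488
vertex -2.009 -1.574 -2.55
vertex -1.795 -0.986 -3.396
endloop
endfacet
facet normal 0.874 0.017 -0.485
outer loop
vertex -1.295 -0.805 -2.488
vertex -1.795 -0.986 -3.396
vertex -1.635 0.001 -3.072
endloop
endfacet
facet normal 0.893 0.441 0.089
outer loop
vertex -1.295 -0.805 -2.488
vertex -1.635 0.001 -3.072
vertex -1.75 0.024 -2.027
endloop
endfacet
facet normal 0.140 0.281 0.950
outer loop
vertex -1.981 -0.95 -1.705
vertex -1.75 0.024 -2.027
vertex -2.745 -0.234 -1.804
endloop
endfacet
facet normal -0.037 -0.803 0.594
outer loop
vertex -2.009 -1.574 -2.55
vertex -1.981 -0.95 -1.705
vertex -2.905 -1.221 -2.128
endloop
endfacet
facet normal 0.091 -0.828 -0.553
outer loop
vertex -1.795 -0.986 -3.396
vertex -2.009 -1.574 -2.55
vertex -2.79 -1.244 -3.173
endloop
endfacet
facet normal 0.344 0.242 -0.907
outer loop
vertex -1.635 0.001 -3.072
vertex -1.795 -0.986 -3.396
vertex -2.559 -0.27 -3.495
endloop
endfacet
facet normal 0.375 0.927 0.021
outer loop
vertex -1.75 0.024 -2.027
vertex -1.635 0.001 -3.072
vertex -2.531 0.354 -2.65
endloop
endfacet

endsolid


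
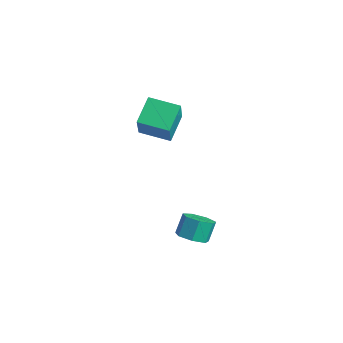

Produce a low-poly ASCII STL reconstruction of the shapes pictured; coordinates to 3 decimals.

solid 
facet normal 0.206 -0.482 -0.852
outer loop
vertex 3.09 -0.28 -2.958
vertex 2.333 -0.495 -3.019
vertex 2.685 0.153 -3.301
endloop
endfacet
facet normal 0.780 0.606 -0.156
outer loop
vertex 3.09 -0.28 -2.958
vertex 2.685 0.153 -3.301
vertex 2.865 0.25 -2.021
endloop
endfacet
facet normal 0.780 0.606 -0.156
outer loop
vertex 2.865 0.25 -2.021
vertex 2.685 0.153 -3.301
vertex 2.46 0.683 -2.363
endloop
endfacet
facet normal -0.204 0.482 0.852
outer loop
vertex 2.865 0.25 -2.021
vertex 2.46 0.683 -2.363
vertex 2.107 0.035 -2.081
endloop
endfacet
facet normal 0.204 -0.482 -0.852
outer loop
vertex 2.685 0.153 -3.301
vertex 2.333 -0.495 -3.019
vertex 2.014 0.099 -3.431
endloop
endfacet
facet normal 0.024 0.873 -0.487
outer loop
vertex 2.685 0.153 -3.301
vertex 2.014 0.099 -3.431
vertex 2.46 0.683 -2.363
endloop
endfacet
facet normal 0.025 0.873 -0.488
outer loop
vertex 2.46 0.683 -2.363
vertex 2.014 0.099 -3.431
vertex 1.789 0.629 -2.494
endloop
endfacet
facet normal -0.205 0.482 0.852
outer loop
vertex 2.46 0.683 -2.363
vertex 1.789 0.629 -2.494
vertex 2.107 0.035 -2.081
endloop
endfacet
facet normal 0.205 -0.481 -0.852
outer loop
vertex 2.014 0.099 -3.431
vertex 2.333 -0.495 -3.019
vertex 1.583 -0.403 -3.251
endloop
endfacet
facet normal -0.750 0.482 -0.453
outer loop
vertex 2.014 0.099 -3.431
vertex 1.583 -0.403 -3.251
vertex 1.789 0.629 -2.494
endloop
endfacet
facet normal -0.750 0.482 -0.453
outer loop
vertex 1.789 0.629 -2.494
vertex 1.583 -0.403 -3.251
vertex 1.358 0.127 -2.314
endloop
endfacet
facet normal -0.206 0.482 0.852
outer loop
vertex 1.789 0.629 -2.494
vertex 1.358 0.127 -2.314
vertex 2.107 0.035 -2.081
endloop
endfacet
facet normal 0.204 -0.482 -0.852
outer loop
vertex 1.583 -0.403 -3.251
vertex 2.333 -0.495 -3.019
vertex 1.716 -0.974 -2.896
endloop
endfacet
facet normal -0.959 -0.271 -0.077
outer loop
vertex 1.583 -0.403 -3.251
vertex 1.716 -0.974 -2.896
vertex 1.358 0.127 -2.314
endloop
endfacet
facet normal -0.959 -0.271 -0.077
outer loop
vertex 1.358 0.127 -2.314
vertex 1.716 -0.974 -2.896
vertex 1.491 -0.444 -1.959
endloop
endfacet
facet normal -0.206 0.482 0.852
outer loop
vertex 1.358 0.127 -2.314
vertex 1.491 -0.444 -1.959
vertex 2.107 0.035 -2.081
endloop
endfacet
facet normal 0.205 -0.483 -0.851
outer loop
vertex 1.716 -0.974 -2.896
vertex 2.333 -0.495 -3.019
vertex 2.314 -1.184 -2.633
endloop
endfacet
facet normal -0.445 -0.821 0.357
outer loop
vertex 1.716 -0.974 -2.896
vertex 2.314 -1.184 -2.633
vertex 1.491 -0.444 -1.959
endloop
endfacet
facet normal -0.446 -0.821 0.356
outer loop
vertex 1.491 -0.444 -1.959
vertex 2.314 -1.184 -2.633
vertex 2.089 -0.655 -1.696
endloop
endfacet
facet normal -0.205 0.481 0.852
outer loop
vertex 1.491 -0.444 -1.959
vertex 2.089 -0.655 -1.696
vertex 2.107 0.035 -2.081
endloop
endfacet
facet normal 0.204 -0.483 -0.852
outer loop
vertex 2.314 -1.184 -2.633
vertex 2.333 -0.495 -3.019
vertex 2.925 -0.876 -2.661
endloop
endfacet
facet normal 0.403 -0.752 0.521
outer loop
vertex 2.314 -1.184 -2.633
vertex 2.925 -0.876 -2.661
vertex 2.089 -0.655 -1.696
endloop
endfacet
facet normal 0.404 -0.751 0.522
outer loop
vertex 2.089 -0.655 -1.696
vertex 2.925 -0.876 -2.661
vertex 2.7 -0.346 -1.724
endloop
endfacet
facet normal -0.204 0.481 0.853
outer loop
vertex 2.089 -0.655 -1.696
vertex 2.7 -0.346 -1.724
vertex 2.107 0.035 -2.081
endloop
endfacet
facet normal 0.205 -0.481 -0.852
outer loop
vertex 2.925 -0.876 -2.661
vertex 2.333 -0.495 -3.019
vertex 3.09 -0.28 -2.958
endloop
endfacet
facet normal 0.949 -0.116 0.294
outer loop
vertex 2.925 -0.876 -2.661
vertex 3.09 -0.28 -2.958
vertex 2.7 -0.346 -1.724
endloop
endfacet
facet normal 0.949 -0.116 0.294
outer loop
vertex 2.7 -0.346 -1.724
vertex 3.09 -0.28 -2.958
vertex 2.865 0.25 -2.021
endloop
endfacet
facet normal -0.204 0.481 0.852
outer loop
vertex 2.7 -0.346 -1.724
vertex 2.865 0.25 -2.021
vertex 2.107 0.035 -2.081
endloop
endfacet
facet normal -0.733 -0.654 0.187
outer loop
vertex -1.463 -0.402 4.025
vertex -2.468 0.287 2.49
vertex -0.794 -1.407 3.136
endloop
endfacet
facet normal 0.513 -0.351 0.783
outer loop
vertex 0.328 -0.407 2.85
vertex -1.463 -0.402 4.025
vertex -0.794 -1.407 3.136
endloop
endfacet
facet normal -0.733 -0.653 0.187
outer loop
vertex -0.794 -1.407 3.136
vertex -2.468 0.287 2.49
vertex -1.799 -0.719 1.601
endloop
endfacet
facet normal 0.446 -0.670 -0.593
outer loop
vertex -1.799 -0.719 1.601
vertex 0.328 -0.407 2.85
vertex -0.794 -1.407 3.136
endloop
endfacet
facet normal -0.446 0.670 0.593
outer loop
vertex -1.463 -0.402 4.025
vertex -1.346 1.287 2.204
vertex -2.468 0.287 2.49
endloop
endfacet
facet normal 0.513 -0.351 0.783
outer loop
vertex -0.341 0.599 3.739
vertex -1.463 -0.402 4.025
vertex 0.328 -0.407 2.85
endloop
endfacet
facet normal -0.447 0.670 0.593
outer loop
vertex -0.341 0.599 3.739
vertex -1.346 1.287 2.204
vertex -1.463 -0.402 4.025
endloop
endfacet
facet normal -0.513 0.351 -0.783
outer loop
vertex -2.468 0.287 2.49
vertex -1.346 1.287 2.204
vertex -1.799 -0.719 1.601
endloop
endfacet
facet normal 0.447 -0.670 -0.593
outer loop
vertex -0.677 0.282 1.315
vertex 0.328 -0.407 2.85
vertex -1.799 -0.719 1.601
endloop
endfacet
facet normal -0.513 0.351 -0.783
outer loop
vertex -1.799 -0.719 1.601
vertex -1.346 1.287 2.204
vertex -0.677 0.282 1.315
endloop
endfacet
facet normal 0.734 0.653 -0.187
outer loop
vertex -0.677 0.282 1.315
vertex -0.341 0.599 3.739
vertex 0.328 -0.407 2.85
endloop
endfacet
facet normal 0.733 0.654 -0.187
outer loop
vertex -1.346 1.287 2.204
vertex -0.341 0.599 3.739
vertex -0.677 0.282 1.315
endloop
endfacet

endsolid


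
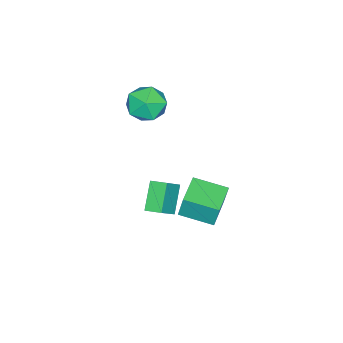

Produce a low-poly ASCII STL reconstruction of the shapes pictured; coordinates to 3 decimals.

solid 
facet normal -0.725 0.086 -0.683
outer loop
vertex 1.482 -2.167 -3.587
vertex 1.408 -1.221 -3.389
vertex 2.721 -1.805 -4.856
endloop
endfacet
facet normal 0.076 -0.976 -0.204
outer loop
vertex 3.852 -1.939 -3.791
vertex 1.482 -2.167 -3.587
vertex 2.721 -1.805 -4.856
endloop
endfacet
facet normal -0.725 0.086 -0.683
outer loop
vertex 2.721 -1.805 -4.856
vertex 1.408 -1.221 -3.389
vertex 2.647 -0.859 -4.659
endloop
endfacet
facet normal 0.684 0.200 -0.701
outer loop
vertex 2.647 -0.859 -4.659
vertex 3.852 -1.939 -3.791
vertex 2.721 -1.805 -4.856
endloop
endfacet
facet normal -0.684 -0.200 0.701
outer loop
vertex 1.482 -2.167 -3.587
vertex 2.539 -1.355 -2.324
vertex 1.408 -1.221 -3.389
endloop
endfacet
facet normal 0.076 -0.976 -0.204
outer loop
vertex 2.613 -2.301 -2.521
vertex 1.482 -2.167 -3.587
vertex 3.852 -1.939 -3.791
endloop
endfacet
facet normal -0.685 -0.200 0.701
outer loop
vertex 2.613 -2.301 -2.521
vertex 2.539 -1.355 -2.324
vertex 1.482 -2.167 -3.587
endloop
endfacet
facet normal -0.076 0.976 0.204
outer loop
vertex 1.408 -1.221 -3.389
vertex 2.539 -1.355 -2.324
vertex 2.647 -0.859 -4.659
endloop
endfacet
facet normal 0.684 0.200 -0.701
outer loop
vertex 3.778 -0.993 -3.593
vertex 3.852 -1.939 -3.791
vertex 2.647 -0.859 -4.659
endloop
endfacet
facet normal -0.076 0.976 0.204
outer loop
vertex 2.647 -0.859 -4.659
vertex 2.539 -1.355 -2.324
vertex 3.778 -0.993 -3.593
endloop
endfacet
facet normal 0.725 -0.086 0.683
outer loop
vertex 3.778 -0.993 -3.593
vertex 2.613 -2.301 -2.521
vertex 3.852 -1.939 -3.791
endloop
endfacet
facet normal 0.725 -0.086 0.683
outer loop
vertex 2.539 -1.355 -2.324
vertex 2.613 -2.301 -2.521
vertex 3.778 -0.993 -3.593
endloop
endfacet
facet normal -0.599 0.545 0.587
outer loop
vertex 0.278 -2.833 2.629
vertex 1.013 -3.07 3.6
vertex 1.224 -2.074 2.891
endloop
endfacet
facet normal -0.609 0.788 -0.084
outer loop
vertex 0.278 -2.833 2.629
vertex 1.224 -2.074 2.891
vertex 0.985 -2.384 1.713
endloop
endfacet
facet normal -0.822 0.256 -0.509
outer loop
vertex 0.278 -2.833 2.629
vertex 0.985 -2.384 1.713
vertex 0.626 -3.572 1.695
endloop
endfacet
facet normal -0.943 -0.316 -0.101
outer loop
vertex 0.278 -2.833 2.629
vertex 0.626 -3.572 1.695
vertex 0.643 -3.996 2.861
endloop
endfacet
facet normal -0.806 -0.138 0.576
outer loop
vertex 0.278 -2.833 2.629
vertex 0.643 -3.996 2.861
vertex 1.013 -3.07 3.6
endloop
endfacet
facet normal 0.059 0.962 -0.265
outer loop
vertex 0.985 -2.384 1.713
vertex 1.224 -2.074 2.891
vertex 2.157 -2.344 2.119
endloop
endfacet
facet normal 0.075 0.568 0.820
outer loop
vertex 1.224 -2.074 2.891
vertex 1.013 -3.07 3.6
vertex 2.174 -2.768 3.285
endloop
endfacet
facet normal -0.260 -0.537 0.803
outer loop
vertex 1.013 -3.07 3.6
vertex 0.643 -3.996 2.861
vertex 1.815 -3.956 3.267
endloop
endfacet
facet normal -0.482 -0.826 -0.293
outer loop
vertex 0.643 -3.996 2.861
vertex 0.626 -3.572 1.695
vertex 1.576 -4.266 2.089
endloop
endfacet
facet normal -0.285 0.101 -0.953
outer loop
vertex 0.626 -3.572 1.695
vertex 0.985 -2.384 1.713
vertex 1.787 -3.27 1.38
endloop
endfacet
facet normal 0.943 0.316 0.101
outer loop
vertex 2.522 -3.507 2.351
vertex 2.157 -2.344 2.119
vertex 2.174 -2.768 3.285
endloop
endfacet
facet normal 0.822 -0.256 0.509
outer loop
vertex 2.522 -3.507 2.351
vertex 2.174 -2.768 3.285
vertex 1.815 -3.956 3.267
endloop
endfacet
facet normal 0.609 -0.788 0.084
outer loop
vertex 2.522 -3.507 2.351
vertex 1.815 -3.956 3.267
vertex 1.576 -4.266 2.089
endloop
endfacet
facet normal 0.599 -0.545 -0.587
outer loop
vertex 2.522 -3.507 2.351
vertex 1.576 -4.266 2.089
vertex 1.787 -3.27 1.38
endloop
endfacet
facet normal 0.806 0.138 -0.576
outer loop
vertex 2.522 -3.507 2.351
vertex 1.787 -3.27 1.38
vertex 2.157 -2.344 2.119
endloop
endfacet
facet normal 0.482 0.826 0.293
outer loop
vertex 2.174 -2.768 3.285
vertex 2.157 -2.344 2.119
vertex 1.224 -2.074 2.891
endloop
endfacet
facet normal 0.285 -0.101 0.953
outer loop
vertex 1.815 -3.956 3.267
vertex 2.174 -2.768 3.285
vertex 1.013 -3.07 3.6
endloop
endfacet
facet normal -0.059 -0.962 0.265
outer loop
vertex 1.576 -4.266 2.089
vertex 1.815 -3.956 3.267
vertex 0.643 -3.996 2.861
endloop
endfacet
facet normal -0.075 -0.568 -0.820
outer loop
vertex 1.787 -3.27 1.38
vertex 1.576 -4.266 2.089
vertex 0.626 -3.572 1.695
endloop
endfacet
facet normal 0.260 0.537 -0.803
outer loop
vertex 2.157 -2.344 2.119
vertex 1.787 -3.27 1.38
vertex 0.985 -2.384 1.713
endloop
endfacet
facet normal -0.973 -0.223 0.054
outer loop
vertex 3.205 0.506 -0.398
vertex 2.773 2.297 -0.774
vertex 3.196 0.216 -1.767
endloop
endfacet
facet normal 0.230 -0.952 0.200
outer loop
vertex 4.967 0.623 -1.866
vertex 3.205 0.506 -0.398
vertex 3.196 0.216 -1.767
endloop
endfacet
facet normal -0.973 -0.224 0.054
outer loop
vertex 3.196 0.216 -1.767
vertex 2.773 2.297 -0.774
vertex 2.764 2.006 -2.144
endloop
endfacet
facet normal -0.007 -0.208 -0.978
outer loop
vertex 2.764 2.006 -2.144
vertex 4.967 0.623 -1.866
vertex 3.196 0.216 -1.767
endloop
endfacet
facet normal 0.007 0.207 0.978
outer loop
vertex 3.205 0.506 -0.398
vertex 4.544 2.704 -0.873
vertex 2.773 2.297 -0.774
endloop
endfacet
facet normal 0.230 -0.952 0.201
outer loop
vertex 4.976 0.914 -0.496
vertex 3.205 0.506 -0.398
vertex 4.967 0.623 -1.866
endloop
endfacet
facet normal 0.006 0.208 0.978
outer loop
vertex 4.976 0.914 -0.496
vertex 4.544 2.704 -0.873
vertex 3.205 0.506 -0.398
endloop
endfacet
facet normal -0.230 0.952 -0.201
outer loop
vertex 2.773 2.297 -0.774
vertex 4.544 2.704 -0.873
vertex 2.764 2.006 -2.144
endloop
endfacet
facet normal -0.006 -0.207 -0.978
outer loop
vertex 4.535 2.414 -2.242
vertex 4.967 0.623 -1.866
vertex 2.764 2.006 -2.144
endloop
endfacet
facet normal -0.230 0.952 -0.200
outer loop
vertex 2.764 2.006 -2.144
vertex 4.544 2.704 -0.873
vertex 4.535 2.414 -2.242
endloop
endfacet
facet normal 0.973 0.223 -0.054
outer loop
vertex 4.535 2.414 -2.242
vertex 4.976 0.914 -0.496
vertex 4.967 0.623 -1.866
endloop
endfacet
facet normal 0.973 0.224 -0.054
outer loop
vertex 4.544 2.704 -0.873
vertex 4.976 0.914 -0.496
vertex 4.535 2.414 -2.242
endloop
endfacet

endsolid


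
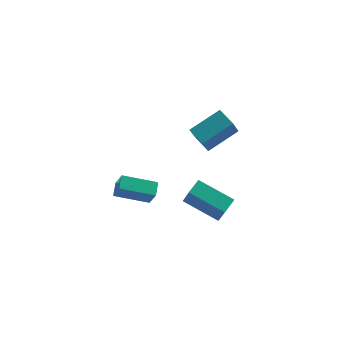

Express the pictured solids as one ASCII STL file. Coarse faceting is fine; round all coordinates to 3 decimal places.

solid 
facet normal -0.866 -0.248 -0.434
outer loop
vertex 2.587 -3.938 2.784
vertex 2.154 -2.991 3.108
vertex 3.051 -3.281 1.483
endloop
endfacet
facet normal 0.397 -0.869 -0.297
outer loop
vertex 4.706 -2.809 2.312
vertex 2.587 -3.938 2.784
vertex 3.051 -3.281 1.483
endloop
endfacet
facet normal -0.866 -0.247 -0.434
outer loop
vertex 3.051 -3.281 1.483
vertex 2.154 -2.991 3.108
vertex 2.619 -2.334 1.807
endloop
endfacet
facet normal 0.304 0.429 -0.851
outer loop
vertex 2.619 -2.334 1.807
vertex 4.706 -2.809 2.312
vertex 3.051 -3.281 1.483
endloop
endfacet
facet normal -0.303 -0.430 0.850
outer loop
vertex 2.587 -3.938 2.784
vertex 3.809 -2.519 3.937
vertex 2.154 -2.991 3.108
endloop
endfacet
facet normal 0.397 -0.869 -0.297
outer loop
vertex 4.241 -3.466 3.613
vertex 2.587 -3.938 2.784
vertex 4.706 -2.809 2.312
endloop
endfacet
facet normal -0.304 -0.430 0.850
outer loop
vertex 4.241 -3.466 3.613
vertex 3.809 -2.519 3.937
vertex 2.587 -3.938 2.784
endloop
endfacet
facet normal -0.396 0.869 0.297
outer loop
vertex 2.154 -2.991 3.108
vertex 3.809 -2.519 3.937
vertex 2.619 -2.334 1.807
endloop
endfacet
facet normal 0.304 0.430 -0.850
outer loop
vertex 4.273 -1.862 2.636
vertex 4.706 -2.809 2.312
vertex 2.619 -2.334 1.807
endloop
endfacet
facet normal -0.397 0.869 0.297
outer loop
vertex 2.619 -2.334 1.807
vertex 3.809 -2.519 3.937
vertex 4.273 -1.862 2.636
endloop
endfacet
facet normal 0.866 0.247 0.434
outer loop
vertex 4.273 -1.862 2.636
vertex 4.241 -3.466 3.613
vertex 4.706 -2.809 2.312
endloop
endfacet
facet normal 0.867 0.247 0.434
outer loop
vertex 3.809 -2.519 3.937
vertex 4.241 -3.466 3.613
vertex 4.273 -1.862 2.636
endloop
endfacet
facet normal -0.928 0.223 0.298
outer loop
vertex -1.285 -2.215 -1.676
vertex -1.004 -1.467 -1.36
vertex -1.508 -1.662 -2.786
endloop
endfacet
facet normal -0.327 -0.870 -0.368
outer loop
vertex 0.284 -2.093 -3.36
vertex -1.285 -2.215 -1.676
vertex -1.508 -1.662 -2.786
endloop
endfacet
facet normal -0.928 0.224 0.297
outer loop
vertex -1.508 -1.662 -2.786
vertex -1.004 -1.467 -1.36
vertex -1.226 -0.914 -2.47
endloop
endfacet
facet normal -0.177 0.439 -0.881
outer loop
vertex -1.226 -0.914 -2.47
vertex 0.284 -2.093 -3.36
vertex -1.508 -1.662 -2.786
endloop
endfacet
facet normal 0.177 -0.439 0.881
outer loop
vertex -1.285 -2.215 -1.676
vertex 0.788 -1.898 -1.934
vertex -1.004 -1.467 -1.36
endloop
endfacet
facet normal -0.327 -0.870 -0.368
outer loop
vertex 0.506 -2.646 -2.25
vertex -1.285 -2.215 -1.676
vertex 0.284 -2.093 -3.36
endloop
endfacet
facet normal 0.177 -0.439 0.881
outer loop
vertex 0.506 -2.646 -2.25
vertex 0.788 -1.898 -1.934
vertex -1.285 -2.215 -1.676
endloop
endfacet
facet normal 0.327 0.870 0.368
outer loop
vertex -1.004 -1.467 -1.36
vertex 0.788 -1.898 -1.934
vertex -1.226 -0.914 -2.47
endloop
endfacet
facet normal -0.177 0.439 -0.881
outer loop
vertex 0.565 -1.345 -3.044
vertex 0.284 -2.093 -3.36
vertex -1.226 -0.914 -2.47
endloop
endfacet
facet normal 0.327 0.870 0.368
outer loop
vertex -1.226 -0.914 -2.47
vertex 0.788 -1.898 -1.934
vertex 0.565 -1.345 -3.044
endloop
endfacet
facet normal 0.928 -0.223 -0.297
outer loop
vertex 0.565 -1.345 -3.044
vertex 0.506 -2.646 -2.25
vertex 0.284 -2.093 -3.36
endloop
endfacet
facet normal 0.928 -0.224 -0.298
outer loop
vertex 0.788 -1.898 -1.934
vertex 0.506 -2.646 -2.25
vertex 0.565 -1.345 -3.044
endloop
endfacet
facet normal -0.683 -0.673 -0.283
outer loop
vertex 3.773 -3.993 -3.1
vertex 2.199 -2.732 -2.299
vertex 3.639 -3.261 -4.516
endloop
endfacet
facet normal 0.726 -0.581 -0.369
outer loop
vertex 4.301 -2.608 -4.241
vertex 3.773 -3.993 -3.1
vertex 3.639 -3.261 -4.516
endloop
endfacet
facet normal -0.683 -0.673 -0.283
outer loop
vertex 3.639 -3.261 -4.516
vertex 2.199 -2.732 -2.299
vertex 2.064 -2.0 -3.715
endloop
endfacet
facet normal -0.084 0.458 -0.885
outer loop
vertex 2.064 -2.0 -3.715
vertex 4.301 -2.608 -4.241
vertex 3.639 -3.261 -4.516
endloop
endfacet
facet normal 0.084 -0.458 0.885
outer loop
vertex 3.773 -3.993 -3.1
vertex 2.861 -2.079 -2.024
vertex 2.199 -2.732 -2.299
endloop
endfacet
facet normal 0.725 -0.581 -0.369
outer loop
vertex 4.436 -3.34 -2.825
vertex 3.773 -3.993 -3.1
vertex 4.301 -2.608 -4.241
endloop
endfacet
facet normal 0.084 -0.458 0.885
outer loop
vertex 4.436 -3.34 -2.825
vertex 2.861 -2.079 -2.024
vertex 3.773 -3.993 -3.1
endloop
endfacet
facet normal -0.726 0.580 0.369
outer loop
vertex 2.199 -2.732 -2.299
vertex 2.861 -2.079 -2.024
vertex 2.064 -2.0 -3.715
endloop
endfacet
facet normal -0.084 0.458 -0.885
outer loop
vertex 2.727 -1.347 -3.44
vertex 4.301 -2.608 -4.241
vertex 2.064 -2.0 -3.715
endloop
endfacet
facet normal -0.725 0.581 0.369
outer loop
vertex 2.064 -2.0 -3.715
vertex 2.861 -2.079 -2.024
vertex 2.727 -1.347 -3.44
endloop
endfacet
facet normal 0.683 0.673 0.283
outer loop
vertex 2.727 -1.347 -3.44
vertex 4.436 -3.34 -2.825
vertex 4.301 -2.608 -4.241
endloop
endfacet
facet normal 0.683 0.673 0.283
outer loop
vertex 2.861 -2.079 -2.024
vertex 4.436 -3.34 -2.825
vertex 2.727 -1.347 -3.44
endloop
endfacet

endsolid


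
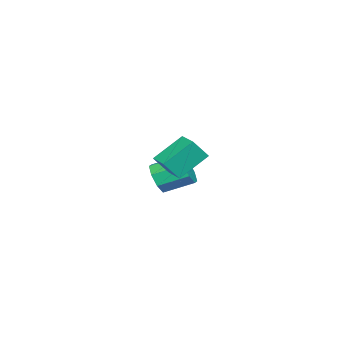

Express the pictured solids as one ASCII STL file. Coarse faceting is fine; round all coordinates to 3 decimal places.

solid 
facet normal 0.307 -0.860 -0.407
outer loop
vertex -1.557 -1.377 -5.044
vertex -2.006 -1.88 -4.32
vertex -2.274 -1.552 -5.215
endloop
endfacet
facet normal 0.100 0.454 -0.885
outer loop
vertex -1.557 -1.377 -5.044
vertex -2.274 -1.552 -5.215
vertex -2.084 0.103 -4.345
endloop
endfacet
facet normal 0.099 0.454 -0.885
outer loop
vertex -2.084 0.103 -4.345
vertex -2.274 -1.552 -5.215
vertex -2.801 -0.072 -4.515
endloop
endfacet
facet normal -0.306 0.861 0.407
outer loop
vertex -2.084 0.103 -4.345
vertex -2.801 -0.072 -4.515
vertex -2.534 -0.4 -3.62
endloop
endfacet
facet normal 0.307 -0.860 -0.407
outer loop
vertex -2.274 -1.552 -5.215
vertex -2.006 -1.88 -4.32
vertex -2.834 -1.919 -4.861
endloop
endfacet
facet normal -0.599 0.158 -0.785
outer loop
vertex -2.274 -1.552 -5.215
vertex -2.834 -1.919 -4.861
vertex -2.801 -0.072 -4.515
endloop
endfacet
facet normal -0.599 0.158 -0.785
outer loop
vertex -2.801 -0.072 -4.515
vertex -2.834 -1.919 -4.861
vertex -3.362 -0.439 -4.161
endloop
endfacet
facet normal -0.306 0.861 0.407
outer loop
vertex -2.801 -0.072 -4.515
vertex -3.362 -0.439 -4.161
vertex -2.534 -0.4 -3.62
endloop
endfacet
facet normal 0.306 -0.861 -0.407
outer loop
vertex -2.834 -1.919 -4.861
vertex -2.006 -1.88 -4.32
vertex -2.91 -2.263 -4.19
endloop
endfacet
facet normal -0.946 -0.231 -0.226
outer loop
vertex -2.834 -1.919 -4.861
vertex -2.91 -2.263 -4.19
vertex -3.362 -0.439 -4.161
endloop
endfacet
facet normal -0.947 -0.231 -0.224
outer loop
vertex -3.362 -0.439 -4.161
vertex -2.91 -2.263 -4.19
vertex -3.437 -0.783 -3.49
endloop
endfacet
facet normal -0.306 0.861 0.407
outer loop
vertex -3.362 -0.439 -4.161
vertex -3.437 -0.783 -3.49
vertex -2.534 -0.4 -3.62
endloop
endfacet
facet normal 0.306 -0.861 -0.407
outer loop
vertex -2.91 -2.263 -4.19
vertex -2.006 -1.88 -4.32
vertex -2.456 -2.383 -3.595
endloop
endfacet
facet normal -0.740 -0.484 0.467
outer loop
vertex -2.91 -2.263 -4.19
vertex -2.456 -2.383 -3.595
vertex -3.437 -0.783 -3.49
endloop
endfacet
facet normal -0.740 -0.484 0.467
outer loop
vertex -3.437 -0.783 -3.49
vertex -2.456 -2.383 -3.595
vertex -2.983 -0.903 -2.896
endloop
endfacet
facet normal -0.306 0.860 0.408
outer loop
vertex -3.437 -0.783 -3.49
vertex -2.983 -0.903 -2.896
vertex -2.534 -0.4 -3.62
endloop
endfacet
facet normal 0.306 -0.861 -0.407
outer loop
vertex -2.456 -2.383 -3.595
vertex -2.006 -1.88 -4.32
vertex -1.739 -2.208 -3.425
endloop
endfacet
facet normal -0.099 -0.454 0.886
outer loop
vertex -2.456 -2.383 -3.595
vertex -1.739 -2.208 -3.425
vertex -2.983 -0.903 -2.896
endloop
endfacet
facet normal -0.100 -0.454 0.885
outer loop
vertex -2.983 -0.903 -2.896
vertex -1.739 -2.208 -3.425
vertex -2.266 -0.728 -2.725
endloop
endfacet
facet normal -0.307 0.860 0.407
outer loop
vertex -2.983 -0.903 -2.896
vertex -2.266 -0.728 -2.725
vertex -2.534 -0.4 -3.62
endloop
endfacet
facet normal 0.306 -0.861 -0.407
outer loop
vertex -1.739 -2.208 -3.425
vertex -2.006 -1.88 -4.32
vertex -1.178 -1.841 -3.779
endloop
endfacet
facet normal 0.599 -0.158 0.785
outer loop
vertex -1.739 -2.208 -3.425
vertex -1.178 -1.841 -3.779
vertex -2.266 -0.728 -2.725
endloop
endfacet
facet normal 0.599 -0.157 0.785
outer loop
vertex -2.266 -0.728 -2.725
vertex -1.178 -1.841 -3.779
vertex -1.706 -0.361 -3.079
endloop
endfacet
facet normal -0.307 0.860 0.407
outer loop
vertex -2.266 -0.728 -2.725
vertex -1.706 -0.361 -3.079
vertex -2.534 -0.4 -3.62
endloop
endfacet
facet normal 0.306 -0.861 -0.407
outer loop
vertex -1.178 -1.841 -3.779
vertex -2.006 -1.88 -4.32
vertex -1.103 -1.497 -4.45
endloop
endfacet
facet normal 0.947 0.232 0.224
outer loop
vertex -1.178 -1.841 -3.779
vertex -1.103 -1.497 -4.45
vertex -1.706 -0.361 -3.079
endloop
endfacet
facet normal 0.947 0.230 0.225
outer loop
vertex -1.706 -0.361 -3.079
vertex -1.103 -1.497 -4.45
vertex -1.63 -0.017 -3.75
endloop
endfacet
facet normal -0.306 0.861 0.407
outer loop
vertex -1.706 -0.361 -3.079
vertex -1.63 -0.017 -3.75
vertex -2.534 -0.4 -3.62
endloop
endfacet
facet normal 0.306 -0.860 -0.408
outer loop
vertex -1.103 -1.497 -4.45
vertex -2.006 -1.88 -4.32
vertex -1.557 -1.377 -5.044
endloop
endfacet
facet normal 0.740 0.484 -0.467
outer loop
vertex -1.103 -1.497 -4.45
vertex -1.557 -1.377 -5.044
vertex -1.63 -0.017 -3.75
endloop
endfacet
facet normal 0.740 0.484 -0.467
outer loop
vertex -1.63 -0.017 -3.75
vertex -1.557 -1.377 -5.044
vertex -2.084 0.103 -4.345
endloop
endfacet
facet normal -0.306 0.861 0.407
outer loop
vertex -1.63 -0.017 -3.75
vertex -2.084 0.103 -4.345
vertex -2.534 -0.4 -3.62
endloop
endfacet
facet normal -0.447 0.427 -0.786
outer loop
vertex 2.088 1.964 -0.442
vertex 2.858 2.818 -0.416
vertex 3.209 0.989 -1.61
endloop
endfacet
facet normal -0.669 -0.743 -0.023
outer loop
vertex 3.782 0.442 -0.604
vertex 2.088 1.964 -0.442
vertex 3.209 0.989 -1.61
endloop
endfacet
facet normal -0.447 0.427 -0.786
outer loop
vertex 3.209 0.989 -1.61
vertex 2.858 2.818 -0.416
vertex 3.979 1.842 -1.584
endloop
endfacet
facet normal 0.593 -0.516 -0.618
outer loop
vertex 3.979 1.842 -1.584
vertex 3.782 0.442 -0.604
vertex 3.209 0.989 -1.61
endloop
endfacet
facet normal -0.593 0.516 0.618
outer loop
vertex 2.088 1.964 -0.442
vertex 3.431 2.271 0.59
vertex 2.858 2.818 -0.416
endloop
endfacet
facet normal -0.669 -0.743 -0.022
outer loop
vertex 2.661 1.418 0.564
vertex 2.088 1.964 -0.442
vertex 3.782 0.442 -0.604
endloop
endfacet
facet normal -0.593 0.516 0.618
outer loop
vertex 2.661 1.418 0.564
vertex 3.431 2.271 0.59
vertex 2.088 1.964 -0.442
endloop
endfacet
facet normal 0.670 0.742 0.022
outer loop
vertex 2.858 2.818 -0.416
vertex 3.431 2.271 0.59
vertex 3.979 1.842 -1.584
endloop
endfacet
facet normal 0.593 -0.516 -0.618
outer loop
vertex 4.552 1.296 -0.578
vertex 3.782 0.442 -0.604
vertex 3.979 1.842 -1.584
endloop
endfacet
facet normal 0.669 0.743 0.022
outer loop
vertex 3.979 1.842 -1.584
vertex 3.431 2.271 0.59
vertex 4.552 1.296 -0.578
endloop
endfacet
facet normal 0.447 -0.427 0.786
outer loop
vertex 4.552 1.296 -0.578
vertex 2.661 1.418 0.564
vertex 3.782 0.442 -0.604
endloop
endfacet
facet normal 0.447 -0.427 0.786
outer loop
vertex 3.431 2.271 0.59
vertex 2.661 1.418 0.564
vertex 4.552 1.296 -0.578
endloop
endfacet

endsolid


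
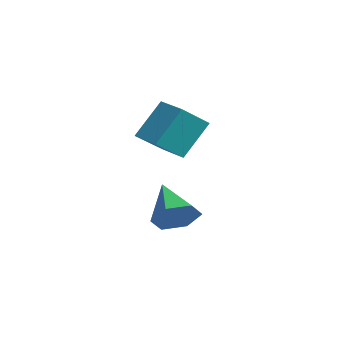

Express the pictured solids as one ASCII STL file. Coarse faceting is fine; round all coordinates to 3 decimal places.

solid 
facet normal -0.984 -0.169 0.059
outer loop
vertex -0.588 2.448 3.499
vertex -0.876 3.781 2.501
vertex -0.482 1.272 1.898
endloop
endfacet
facet normal 0.171 -0.789 0.591
outer loop
vertex 0.836 1.499 1.819
vertex -0.588 2.448 3.499
vertex -0.482 1.272 1.898
endloop
endfacet
facet normal -0.984 -0.169 0.059
outer loop
vertex -0.482 1.272 1.898
vertex -0.876 3.781 2.501
vertex -0.771 2.605 0.9
endloop
endfacet
facet normal 0.054 -0.591 -0.805
outer loop
vertex -0.771 2.605 0.9
vertex 0.836 1.499 1.819
vertex -0.482 1.272 1.898
endloop
endfacet
facet normal -0.054 0.591 0.805
outer loop
vertex -0.588 2.448 3.499
vertex 0.442 4.008 2.422
vertex -0.876 3.781 2.501
endloop
endfacet
facet normal 0.171 -0.789 0.591
outer loop
vertex 0.731 2.675 3.42
vertex -0.588 2.448 3.499
vertex 0.836 1.499 1.819
endloop
endfacet
facet normal -0.054 0.591 0.805
outer loop
vertex 0.731 2.675 3.42
vertex 0.442 4.008 2.422
vertex -0.588 2.448 3.499
endloop
endfacet
facet normal -0.171 0.789 -0.591
outer loop
vertex -0.876 3.781 2.501
vertex 0.442 4.008 2.422
vertex -0.771 2.605 0.9
endloop
endfacet
facet normal 0.054 -0.591 -0.805
outer loop
vertex 0.548 2.832 0.821
vertex 0.836 1.499 1.819
vertex -0.771 2.605 0.9
endloop
endfacet
facet normal -0.171 0.789 -0.591
outer loop
vertex -0.771 2.605 0.9
vertex 0.442 4.008 2.422
vertex 0.548 2.832 0.821
endloop
endfacet
facet normal 0.984 0.168 -0.059
outer loop
vertex 0.548 2.832 0.821
vertex 0.731 2.675 3.42
vertex 0.836 1.499 1.819
endloop
endfacet
facet normal 0.984 0.169 -0.059
outer loop
vertex 0.442 4.008 2.422
vertex 0.731 2.675 3.42
vertex 0.548 2.832 0.821
endloop
endfacet
facet normal 0.824 -0.118 -0.554
outer loop
vertex 1.487 2.704 -1.366
vertex 0.913 2.347 -2.144
vertex 1.108 3.356 -2.068
endloop
endfacet
facet normal 0.070 0.750 0.658
outer loop
vertex 1.487 2.704 -1.366
vertex 1.108 3.356 -2.068
vertex -0.793 2.593 -0.996
endloop
endfacet
facet normal 0.824 -0.118 -0.554
outer loop
vertex 1.108 3.356 -2.068
vertex 0.913 2.347 -2.144
vertex 0.534 2.999 -2.846
endloop
endfacet
facet normal -0.420 0.901 -0.104
outer loop
vertex 1.108 3.356 -2.068
vertex 0.534 2.999 -2.846
vertex -0.793 2.593 -0.996
endloop
endfacet
facet normal 0.824 -0.118 -0.554
outer loop
vertex 0.534 2.999 -2.846
vertex 0.913 2.347 -2.144
vertex 0.339 1.991 -2.921
endloop
endfacet
facet normal -0.817 0.198 -0.542
outer loop
vertex 0.534 2.999 -2.846
vertex 0.339 1.991 -2.921
vertex -0.793 2.593 -0.996
endloop
endfacet
facet normal 0.824 -0.119 -0.554
outer loop
vertex 0.339 1.991 -2.921
vertex 0.913 2.347 -2.144
vertex 0.717 1.339 -2.219
endloop
endfacet
facet normal -0.722 -0.656 -0.220
outer loop
vertex 0.339 1.991 -2.921
vertex 0.717 1.339 -2.219
vertex -0.793 2.593 -0.996
endloop
endfacet
facet normal 0.824 -0.119 -0.554
outer loop
vertex 0.717 1.339 -2.219
vertex 0.913 2.347 -2.144
vertex 1.291 1.696 -1.442
endloop
endfacet
facet normal -0.232 -0.808 0.542
outer loop
vertex 0.717 1.339 -2.219
vertex 1.291 1.696 -1.442
vertex -0.793 2.593 -0.996
endloop
endfacet
facet normal 0.824 -0.119 -0.554
outer loop
vertex 1.291 1.696 -1.442
vertex 0.913 2.347 -2.144
vertex 1.487 2.704 -1.366
endloop
endfacet
facet normal 0.164 -0.106 0.981
outer loop
vertex 1.291 1.696 -1.442
vertex 1.487 2.704 -1.366
vertex -0.793 2.593 -0.996
endloop
endfacet

endsolid


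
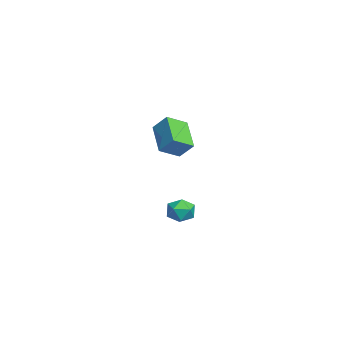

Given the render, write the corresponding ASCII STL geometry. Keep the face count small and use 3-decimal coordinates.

solid 
facet normal -0.778 0.600 0.186
outer loop
vertex 3.32 0.229 -1.409
vertex 3.228 -0.106 -0.713
vertex 3.69 0.516 -0.788
endloop
endfacet
facet normal -0.306 0.921 -0.243
outer loop
vertex 3.32 0.229 -1.409
vertex 3.69 0.516 -0.788
vertex 4.061 0.459 -1.47
endloop
endfacet
facet normal -0.229 0.518 -0.824
outer loop
vertex 3.32 0.229 -1.409
vertex 4.061 0.459 -1.47
vertex 3.827 -0.197 -1.817
endloop
endfacet
facet normal -0.653 -0.053 -0.756
outer loop
vertex 3.32 0.229 -1.409
vertex 3.827 -0.197 -1.817
vertex 3.313 -0.546 -1.349
endloop
endfacet
facet normal -0.991 -0.001 -0.132
outer loop
vertex 3.32 0.229 -1.409
vertex 3.313 -0.546 -1.349
vertex 3.228 -0.106 -0.713
endloop
endfacet
facet normal 0.322 0.942 0.097
outer loop
vertex 4.061 0.459 -1.47
vertex 3.69 0.516 -0.788
vertex 4.427 0.266 -0.811
endloop
endfacet
facet normal -0.442 0.423 0.791
outer loop
vertex 3.69 0.516 -0.788
vertex 3.228 -0.106 -0.713
vertex 3.913 -0.083 -0.343
endloop
endfacet
facet normal -0.788 -0.551 0.276
outer loop
vertex 3.228 -0.106 -0.713
vertex 3.313 -0.546 -1.349
vertex 3.679 -0.739 -0.69
endloop
endfacet
facet normal -0.238 -0.635 -0.735
outer loop
vertex 3.313 -0.546 -1.349
vertex 3.827 -0.197 -1.817
vertex 4.05 -0.796 -1.372
endloop
endfacet
facet normal 0.448 0.288 -0.847
outer loop
vertex 3.827 -0.197 -1.817
vertex 4.061 0.459 -1.47
vertex 4.512 -0.174 -1.447
endloop
endfacet
facet normal 0.653 0.053 0.756
outer loop
vertex 4.42 -0.509 -0.751
vertex 4.427 0.266 -0.811
vertex 3.913 -0.083 -0.343
endloop
endfacet
facet normal 0.229 -0.518 0.824
outer loop
vertex 4.42 -0.509 -0.751
vertex 3.913 -0.083 -0.343
vertex 3.679 -0.739 -0.69
endloop
endfacet
facet normal 0.306 -0.921 0.243
outer loop
vertex 4.42 -0.509 -0.751
vertex 3.679 -0.739 -0.69
vertex 4.05 -0.796 -1.372
endloop
endfacet
facet normal 0.778 -0.600 -0.186
outer loop
vertex 4.42 -0.509 -0.751
vertex 4.05 -0.796 -1.372
vertex 4.512 -0.174 -1.447
endloop
endfacet
facet normal 0.991 0.001 0.132
outer loop
vertex 4.42 -0.509 -0.751
vertex 4.512 -0.174 -1.447
vertex 4.427 0.266 -0.811
endloop
endfacet
facet normal 0.238 0.635 0.735
outer loop
vertex 3.913 -0.083 -0.343
vertex 4.427 0.266 -0.811
vertex 3.69 0.516 -0.788
endloop
endfacet
facet normal -0.448 -0.288 0.847
outer loop
vertex 3.679 -0.739 -0.69
vertex 3.913 -0.083 -0.343
vertex 3.228 -0.106 -0.713
endloop
endfacet
facet normal -0.322 -0.942 -0.097
outer loop
vertex 4.05 -0.796 -1.372
vertex 3.679 -0.739 -0.69
vertex 3.313 -0.546 -1.349
endloop
endfacet
facet normal 0.442 -0.423 -0.791
outer loop
vertex 4.512 -0.174 -1.447
vertex 4.05 -0.796 -1.372
vertex 3.827 -0.197 -1.817
endloop
endfacet
facet normal 0.788 0.551 -0.276
outer loop
vertex 4.427 0.266 -0.811
vertex 4.512 -0.174 -1.447
vertex 4.061 0.459 -1.47
endloop
endfacet
facet normal -0.379 -0.586 -0.716
outer loop
vertex -1.421 -0.927 0.95
vertex -3.051 -1.168 2.01
vertex -1.952 0.122 0.372
endloop
endfacet
facet normal 0.832 0.123 -0.541
outer loop
vertex -1.509 0.808 1.21
vertex -1.421 -0.927 0.95
vertex -1.952 0.122 0.372
endloop
endfacet
facet normal -0.379 -0.586 -0.716
outer loop
vertex -1.952 0.122 0.372
vertex -3.051 -1.168 2.01
vertex -3.583 -0.119 1.433
endloop
endfacet
facet normal -0.405 0.801 -0.441
outer loop
vertex -3.583 -0.119 1.433
vertex -1.509 0.808 1.21
vertex -1.952 0.122 0.372
endloop
endfacet
facet normal 0.405 -0.801 0.441
outer loop
vertex -1.421 -0.927 0.95
vertex -2.608 -0.482 2.848
vertex -3.051 -1.168 2.01
endloop
endfacet
facet normal 0.831 0.123 -0.542
outer loop
vertex -0.977 -0.241 1.787
vertex -1.421 -0.927 0.95
vertex -1.509 0.808 1.21
endloop
endfacet
facet normal 0.405 -0.801 0.441
outer loop
vertex -0.977 -0.241 1.787
vertex -2.608 -0.482 2.848
vertex -1.421 -0.927 0.95
endloop
endfacet
facet normal -0.832 -0.124 0.541
outer loop
vertex -3.051 -1.168 2.01
vertex -2.608 -0.482 2.848
vertex -3.583 -0.119 1.433
endloop
endfacet
facet normal -0.405 0.801 -0.441
outer loop
vertex -3.139 0.567 2.27
vertex -1.509 0.808 1.21
vertex -3.583 -0.119 1.433
endloop
endfacet
facet normal -0.832 -0.123 0.542
outer loop
vertex -3.583 -0.119 1.433
vertex -2.608 -0.482 2.848
vertex -3.139 0.567 2.27
endloop
endfacet
facet normal 0.379 0.586 0.716
outer loop
vertex -3.139 0.567 2.27
vertex -0.977 -0.241 1.787
vertex -1.509 0.808 1.21
endloop
endfacet
facet normal 0.379 0.586 0.716
outer loop
vertex -2.608 -0.482 2.848
vertex -0.977 -0.241 1.787
vertex -3.139 0.567 2.27
endloop
endfacet

endsolid


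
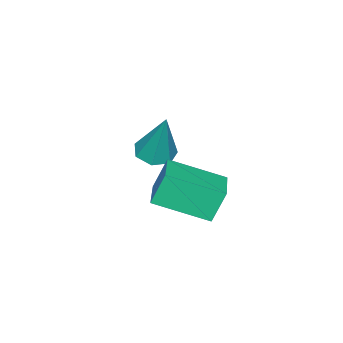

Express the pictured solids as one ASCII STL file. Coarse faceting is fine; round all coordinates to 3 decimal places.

solid 
facet normal -0.857 -0.488 -0.168
outer loop
vertex 0.142 -0.029 2.641
vertex -0.639 1.576 1.961
vertex 0.517 -0.31 1.546
endloop
endfacet
facet normal 0.409 -0.840 0.356
outer loop
vertex 1.699 0.364 1.779
vertex 0.142 -0.029 2.641
vertex 0.517 -0.31 1.546
endloop
endfacet
facet normal -0.856 -0.488 -0.169
outer loop
vertex 0.517 -0.31 1.546
vertex -0.639 1.576 1.961
vertex -0.264 1.296 0.867
endloop
endfacet
facet normal 0.315 -0.235 -0.919
outer loop
vertex -0.264 1.296 0.867
vertex 1.699 0.364 1.779
vertex 0.517 -0.31 1.546
endloop
endfacet
facet normal -0.316 0.236 0.919
outer loop
vertex 0.142 -0.029 2.641
vertex 0.543 2.25 2.194
vertex -0.639 1.576 1.961
endloop
endfacet
facet normal 0.409 -0.841 0.355
outer loop
vertex 1.324 0.644 2.873
vertex 0.142 -0.029 2.641
vertex 1.699 0.364 1.779
endloop
endfacet
facet normal -0.315 0.236 0.919
outer loop
vertex 1.324 0.644 2.873
vertex 0.543 2.25 2.194
vertex 0.142 -0.029 2.641
endloop
endfacet
facet normal -0.409 0.840 -0.355
outer loop
vertex -0.639 1.576 1.961
vertex 0.543 2.25 2.194
vertex -0.264 1.296 0.867
endloop
endfacet
facet normal 0.315 -0.236 -0.919
outer loop
vertex 0.918 1.969 1.099
vertex 1.699 0.364 1.779
vertex -0.264 1.296 0.867
endloop
endfacet
facet normal -0.409 0.840 -0.356
outer loop
vertex -0.264 1.296 0.867
vertex 0.543 2.25 2.194
vertex 0.918 1.969 1.099
endloop
endfacet
facet normal 0.856 0.488 0.169
outer loop
vertex 0.918 1.969 1.099
vertex 1.324 0.644 2.873
vertex 1.699 0.364 1.779
endloop
endfacet
facet normal 0.857 0.488 0.168
outer loop
vertex 0.543 2.25 2.194
vertex 1.324 0.644 2.873
vertex 0.918 1.969 1.099
endloop
endfacet
facet normal -0.177 -0.318 -0.931
outer loop
vertex -1.876 -1.9 0.549
vertex -2.512 -2.164 0.76
vertex -2.36 -1.507 0.507
endloop
endfacet
facet normal 0.632 0.772 -0.059
outer loop
vertex -1.876 -1.9 0.549
vertex -2.36 -1.507 0.507
vertex -2.148 -1.516 2.66
endloop
endfacet
facet normal -0.178 -0.317 -0.931
outer loop
vertex -2.36 -1.507 0.507
vertex -2.512 -2.164 0.76
vertex -2.958 -1.608 0.656
endloop
endfacet
facet normal -0.162 0.987 0.020
outer loop
vertex -2.36 -1.507 0.507
vertex -2.958 -1.608 0.656
vertex -2.148 -1.516 2.66
endloop
endfacet
facet normal -0.178 -0.317 -0.932
outer loop
vertex -2.958 -1.608 0.656
vertex -2.512 -2.164 0.76
vertex -3.22 -2.128 0.883
endloop
endfacet
facet normal -0.794 0.530 0.297
outer loop
vertex -2.958 -1.608 0.656
vertex -3.22 -2.128 0.883
vertex -2.148 -1.516 2.66
endloop
endfacet
facet normal -0.178 -0.318 -0.931
outer loop
vertex -3.22 -2.128 0.883
vertex -2.512 -2.164 0.76
vertex -2.949 -2.675 1.018
endloop
endfacet
facet normal -0.788 -0.252 0.562
outer loop
vertex -3.22 -2.128 0.883
vertex -2.949 -2.675 1.018
vertex -2.148 -1.516 2.66
endloop
endfacet
facet normal -0.178 -0.318 -0.931
outer loop
vertex -2.949 -2.675 1.018
vertex -2.512 -2.164 0.76
vertex -2.348 -2.836 0.958
endloop
endfacet
facet normal -0.146 -0.773 0.617
outer loop
vertex -2.949 -2.675 1.018
vertex -2.348 -2.836 0.958
vertex -2.148 -1.516 2.66
endloop
endfacet
facet normal -0.179 -0.318 -0.931
outer loop
vertex -2.348 -2.836 0.958
vertex -2.512 -2.164 0.76
vertex -1.871 -2.492 0.749
endloop
endfacet
facet normal 0.645 -0.639 0.420
outer loop
vertex -2.348 -2.836 0.958
vertex -1.871 -2.492 0.749
vertex -2.148 -1.516 2.66
endloop
endfacet
facet normal -0.178 -0.316 -0.932
outer loop
vertex -1.871 -2.492 0.749
vertex -2.512 -2.164 0.76
vertex -1.876 -1.9 0.549
endloop
endfacet
facet normal 0.992 0.049 0.119
outer loop
vertex -1.871 -2.492 0.749
vertex -1.876 -1.9 0.549
vertex -2.148 -1.516 2.66
endloop
endfacet

endsolid
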